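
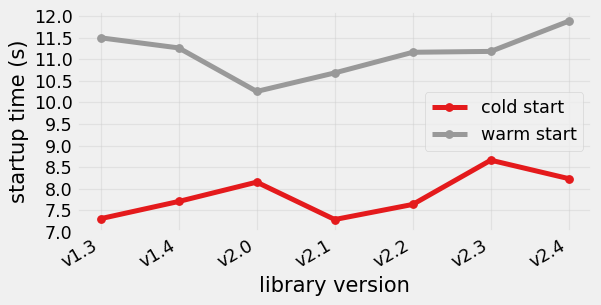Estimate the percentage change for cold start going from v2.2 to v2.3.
≈ +13.3%

v2.2 ≈ 7.5, v2.3 ≈ 8.5; (8.5 − 7.5) / 7.5 ≈ +13.3%.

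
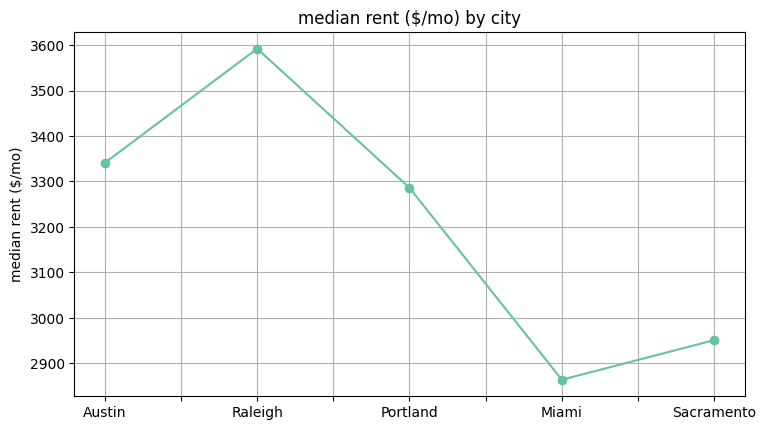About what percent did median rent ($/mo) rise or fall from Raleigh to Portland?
Raleigh ≈ 3600, Portland ≈ 3300; (3300 − 3600) / 3600 ≈ -8.3%.

≈ -8.3%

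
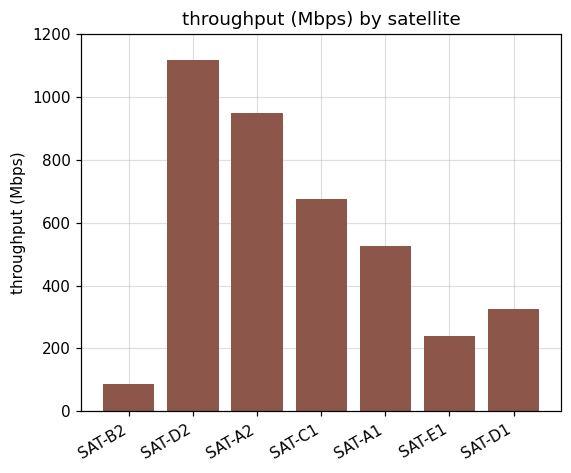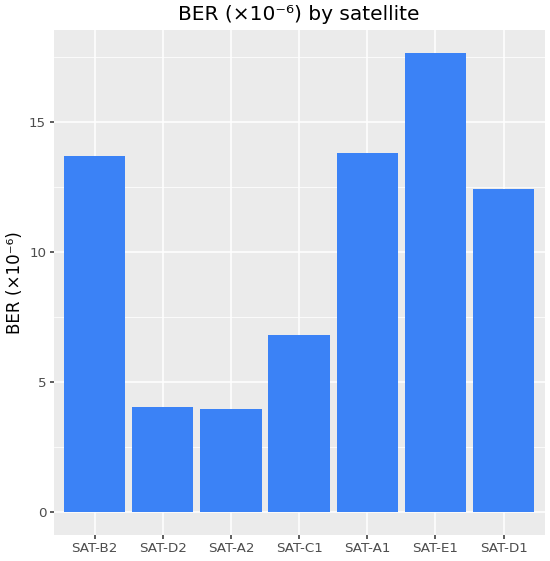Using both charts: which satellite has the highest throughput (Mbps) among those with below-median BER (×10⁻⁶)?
Chart 2 median BER (×10⁻⁶) ≈ 12; below-median satellites: SAT-D2, SAT-A2, SAT-C1. Among those, SAT-D2 has the highest throughput (Mbps) (≈ 1200).

SAT-D2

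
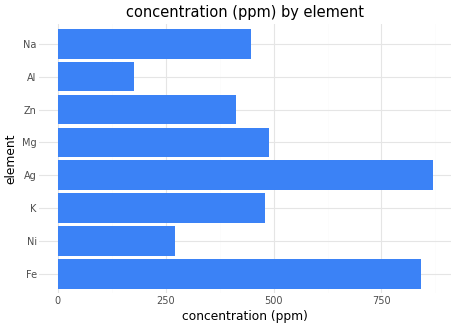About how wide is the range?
≈ 700

Max Ag ≈ 900, min Al ≈ 200; range ≈ 700.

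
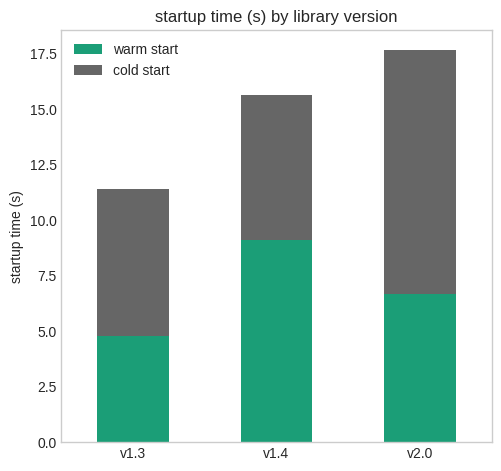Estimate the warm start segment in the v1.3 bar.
≈ 4

warm start top ≈ 4, bottom ≈ 0; segment ≈ 4.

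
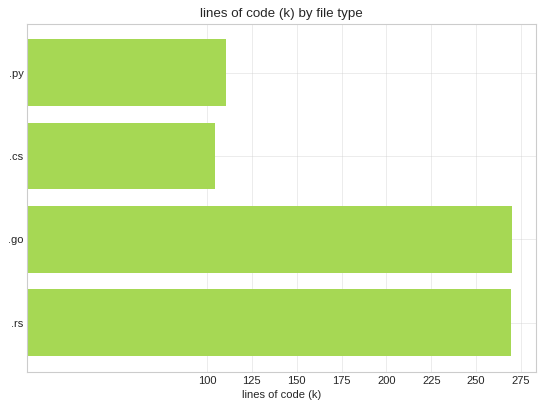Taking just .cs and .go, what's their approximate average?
(100 + 275) / 2 ≈ 188.

≈ 188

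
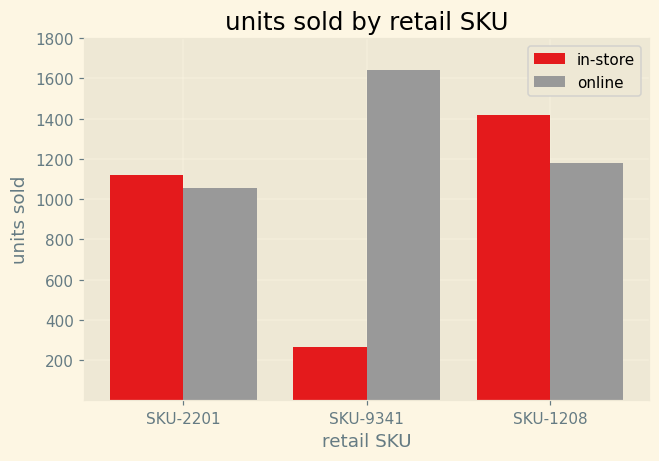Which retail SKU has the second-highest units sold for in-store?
SKU-2201

Top 3 for in-store: SKU-1208 ≈ 1400, SKU-2201 ≈ 1200, SKU-9341 ≈ 200.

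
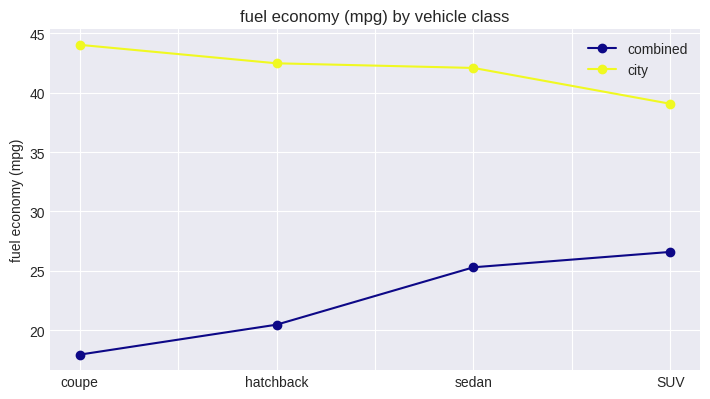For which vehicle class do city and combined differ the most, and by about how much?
coupe, ≈ 25 mpg

coupe: city ≈ 45, combined ≈ 20 → gap ≈ 25. Next-largest (hatchback) is only ≈ 20.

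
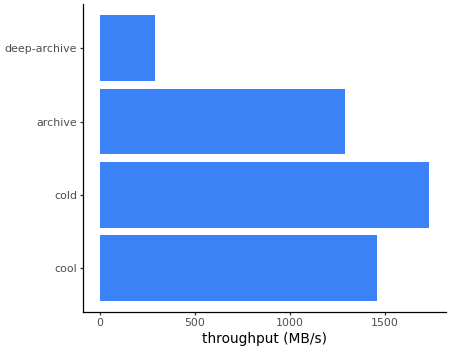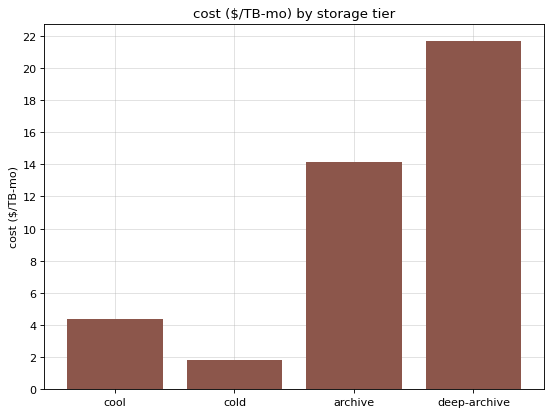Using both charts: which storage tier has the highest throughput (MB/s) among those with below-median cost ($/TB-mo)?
cold

Chart 2 median cost ($/TB-mo) ≈ 10; below-median storage tiers: cool, cold. Among those, cold has the highest throughput (MB/s) (≈ 1800).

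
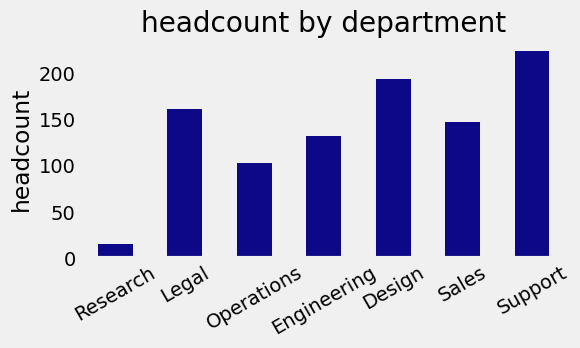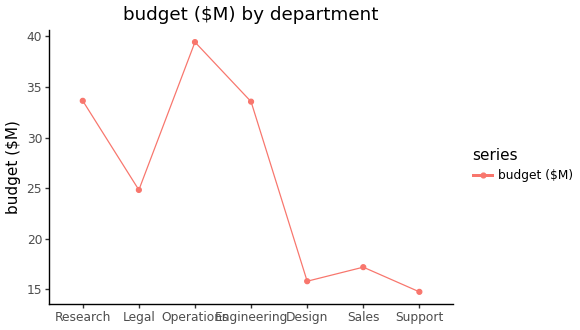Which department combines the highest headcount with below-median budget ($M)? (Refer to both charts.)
Chart 2 median budget ($M) ≈ 25; below-median departments: Design, Sales, Support. Among those, Support has the highest headcount (≈ 225).

Support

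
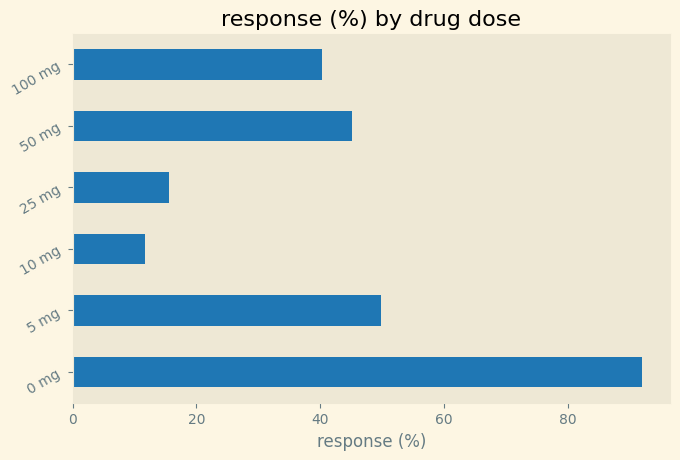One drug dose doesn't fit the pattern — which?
0 mg

0 mg ≈ 90; the rest sit between ≈ 10 and ≈ 50.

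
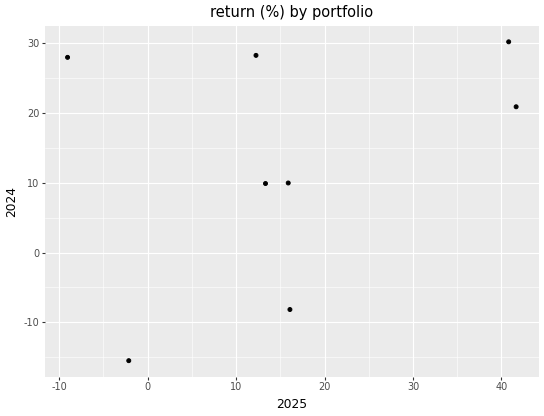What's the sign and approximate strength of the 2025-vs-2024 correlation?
Points are positively correlated; weak (|r| ≈ 0.3).

positive, weak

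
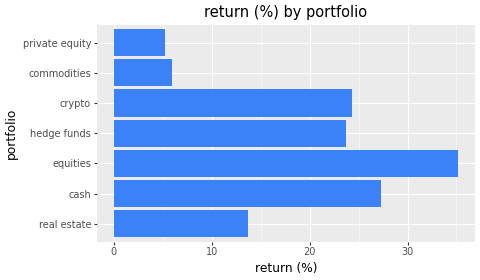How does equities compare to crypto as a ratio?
equities ≈ 35, crypto ≈ 25; 35/25 ≈ 1.4.

≈ 1.4×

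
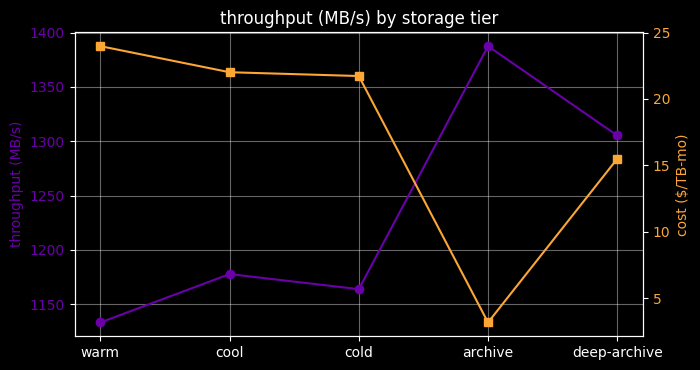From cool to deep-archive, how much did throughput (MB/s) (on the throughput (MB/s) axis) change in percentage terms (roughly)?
cool ≈ 1175, deep-archive ≈ 1300; (1300 − 1175) / 1175 ≈ +10.6%.

≈ +10.6%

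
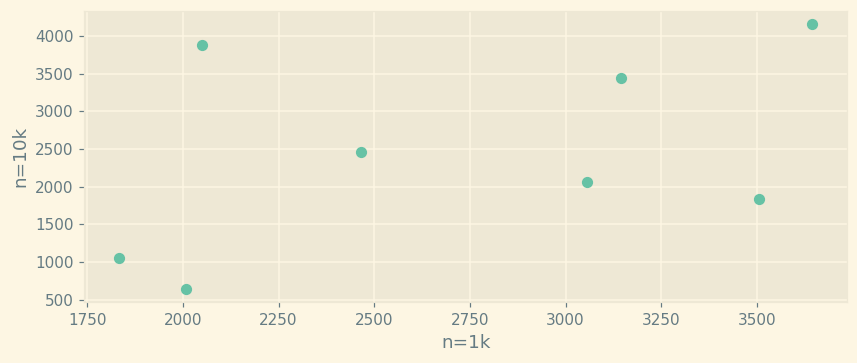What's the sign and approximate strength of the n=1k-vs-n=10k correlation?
positive, moderate

Points are positively correlated; moderate (|r| ≈ 0.5).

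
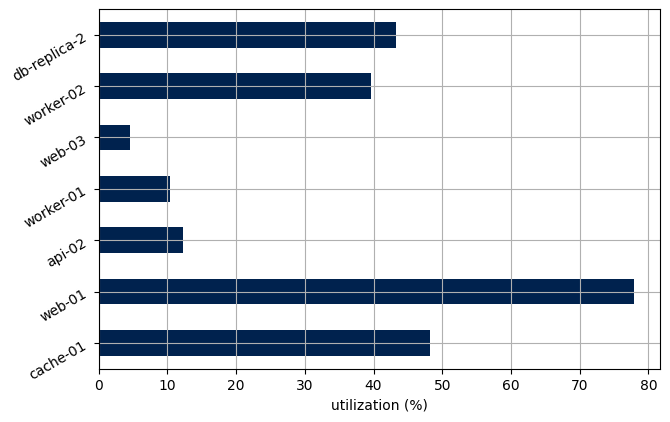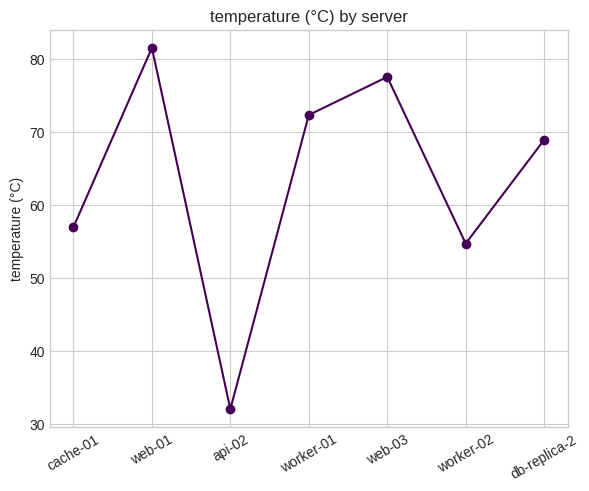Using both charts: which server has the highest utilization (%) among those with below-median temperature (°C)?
cache-01

Chart 2 median temperature (°C) ≈ 70; below-median servers: cache-01, api-02, worker-02. Among those, cache-01 has the highest utilization (%) (≈ 50).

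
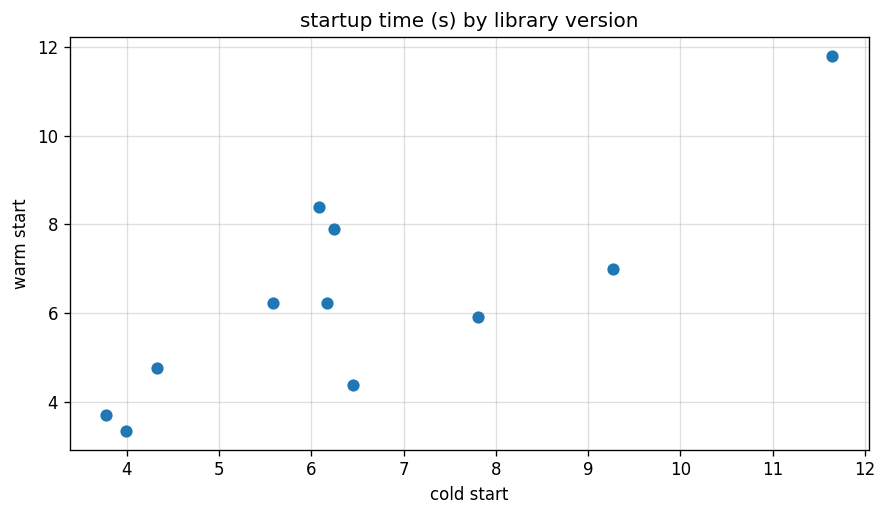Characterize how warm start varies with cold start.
positive, strong

Points are positively correlated; strong (|r| ≈ 0.8).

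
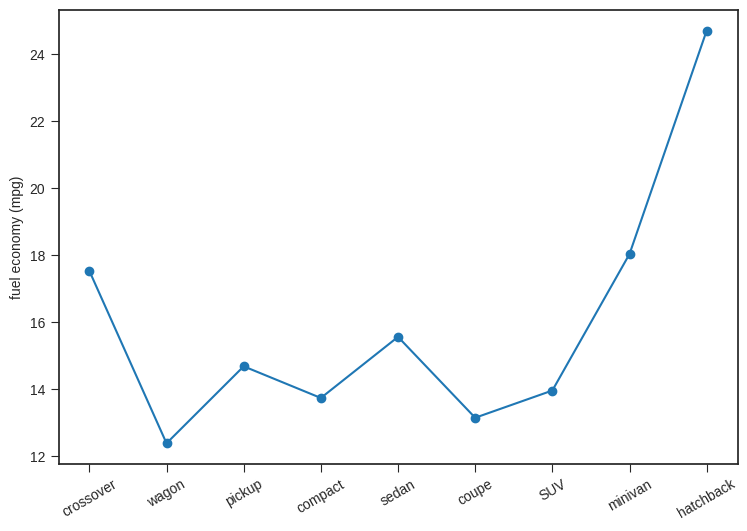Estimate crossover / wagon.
≈ 1.5×

crossover ≈ 18, wagon ≈ 12; 18/12 ≈ 1.5.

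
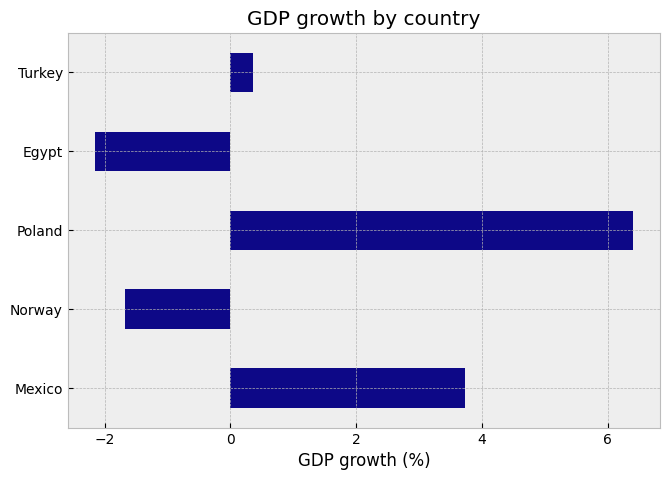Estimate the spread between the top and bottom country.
≈ 8

Max Poland ≈ 6, min Egypt ≈ -2; range ≈ 8.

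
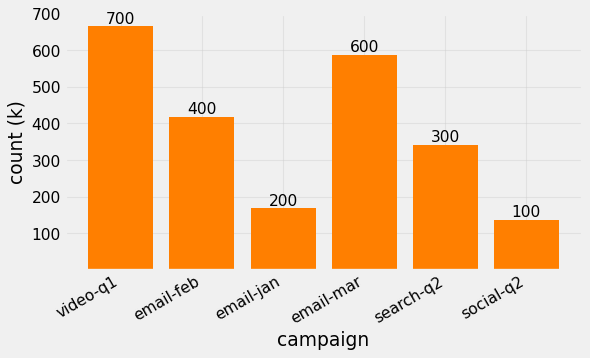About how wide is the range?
Max video-q1 ≈ 700, min social-q2 ≈ 100; range ≈ 600.

≈ 600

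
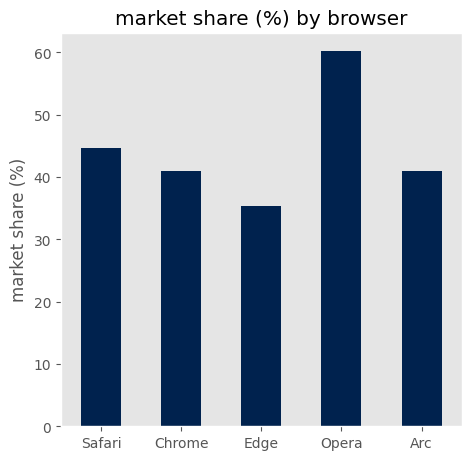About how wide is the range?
Max Opera ≈ 60, min Edge ≈ 40; range ≈ 20.

≈ 20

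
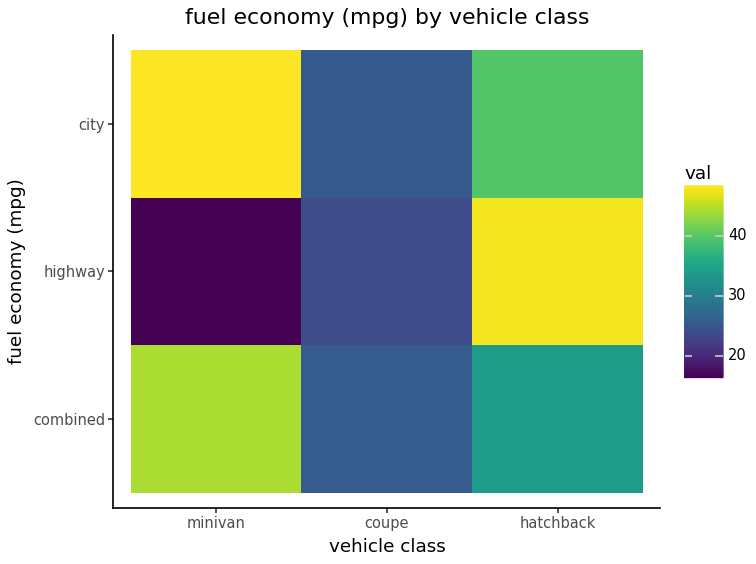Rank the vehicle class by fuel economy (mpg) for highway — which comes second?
coupe

Top 3 for highway: hatchback ≈ 50, coupe ≈ 25, minivan ≈ 15.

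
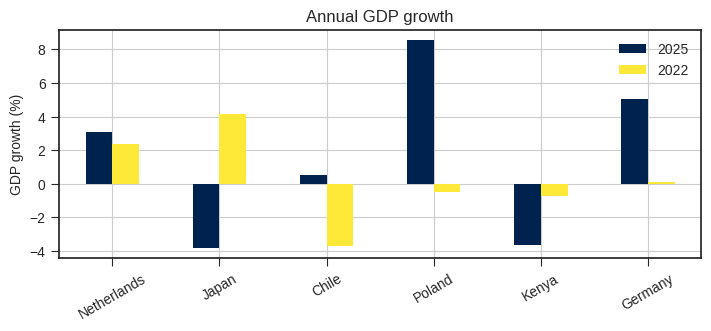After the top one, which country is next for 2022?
Top 3 for 2022: Japan ≈ 4, Netherlands ≈ 2, Germany ≈ 0.

Netherlands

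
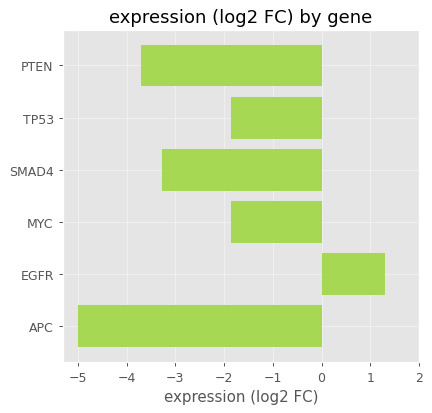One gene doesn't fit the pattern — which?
EGFR

EGFR ≈ 1; the rest sit between ≈ -5 and ≈ -2.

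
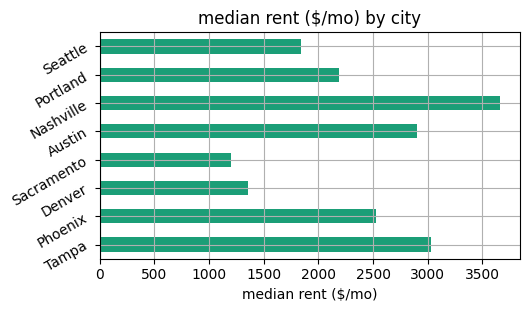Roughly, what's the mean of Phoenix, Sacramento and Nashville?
≈ 2333

(2500 + 1000 + 3500) / 3 ≈ 2333.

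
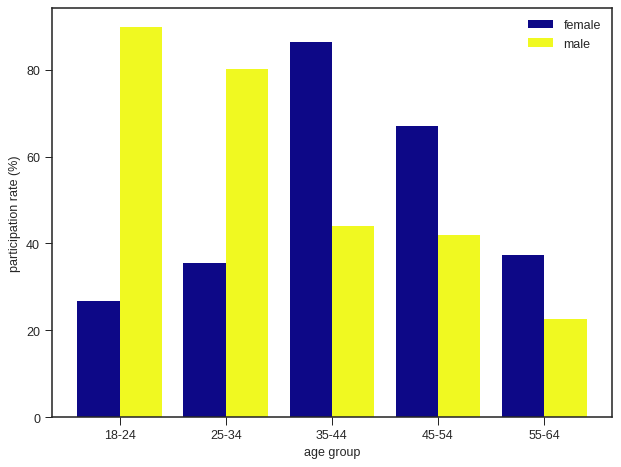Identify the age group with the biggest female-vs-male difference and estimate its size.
18-24: female ≈ 30, male ≈ 90 → gap ≈ 60. Next-largest (25-34) is only ≈ 40.

18-24, ≈ 60 %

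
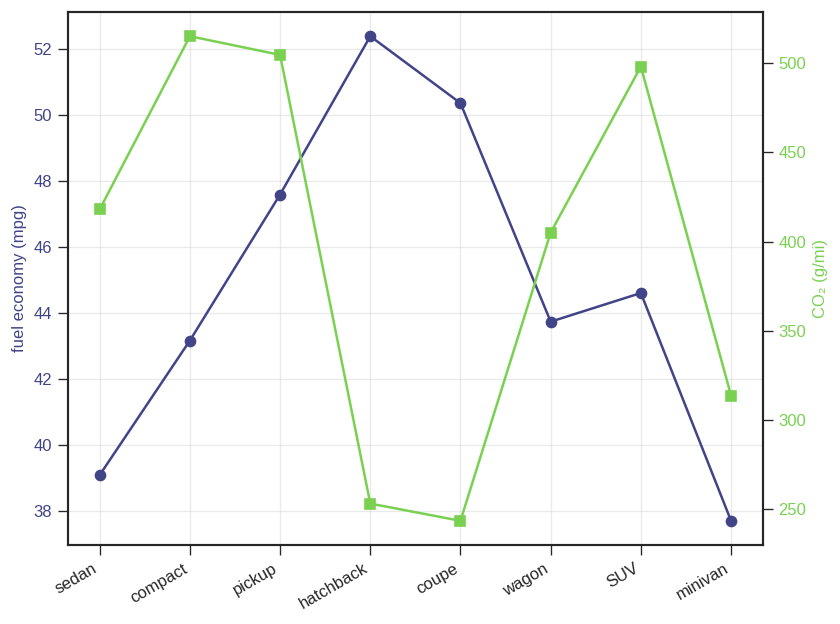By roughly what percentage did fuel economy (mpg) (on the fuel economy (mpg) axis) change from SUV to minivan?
≈ -13.6%

SUV ≈ 44, minivan ≈ 38; (38 − 44) / 44 ≈ -13.6%.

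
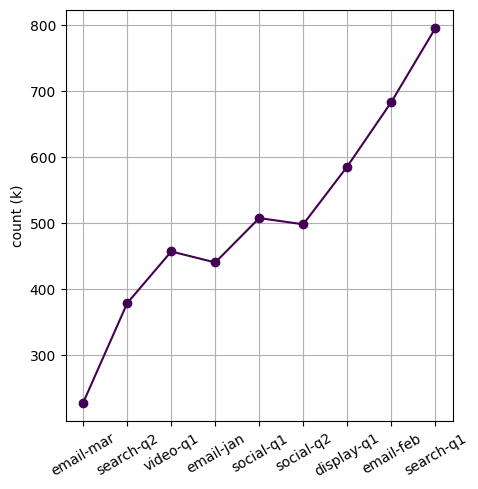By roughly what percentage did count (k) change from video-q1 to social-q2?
video-q1 ≈ 450, social-q2 ≈ 500; (500 − 450) / 450 ≈ +11.1%.

≈ +11.1%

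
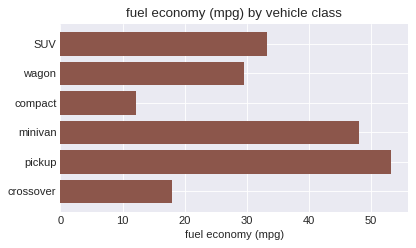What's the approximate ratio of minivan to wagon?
minivan ≈ 50, wagon ≈ 30; 50/30 ≈ 1.67.

≈ 1.67×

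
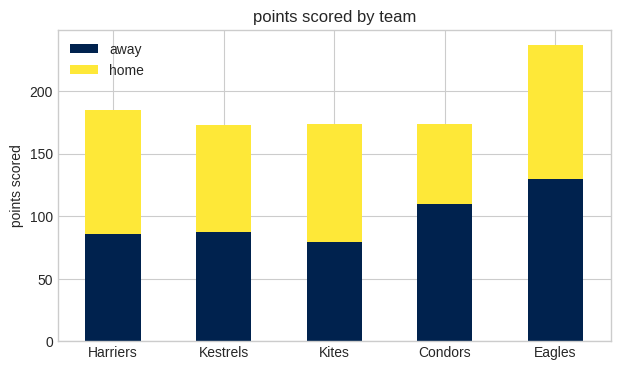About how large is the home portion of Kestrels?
≈ 100

home top ≈ 180, bottom ≈ 80; segment ≈ 100.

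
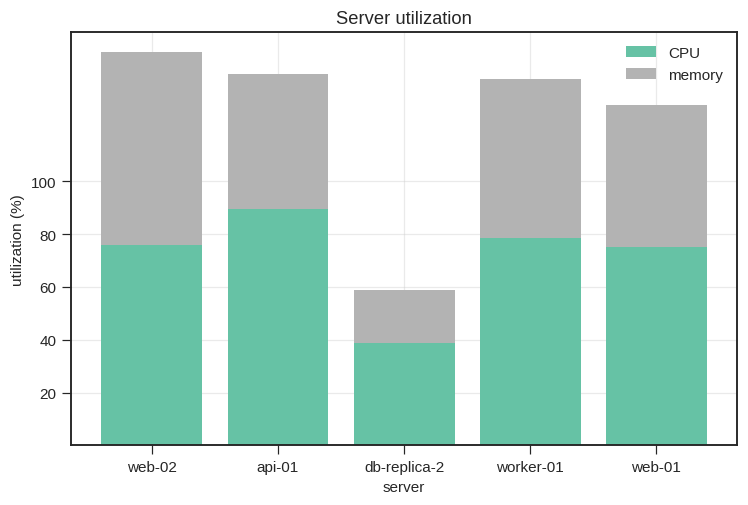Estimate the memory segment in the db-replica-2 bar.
memory top ≈ 60, bottom ≈ 40; segment ≈ 20.

≈ 20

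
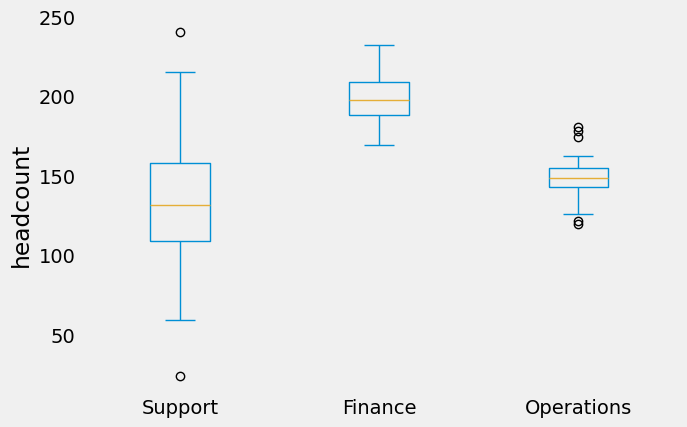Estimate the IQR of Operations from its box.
≈ 10

Q3 ≈ 155, Q1 ≈ 145; IQR ≈ 10.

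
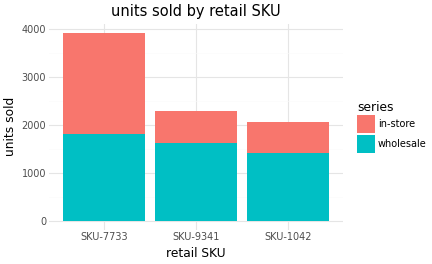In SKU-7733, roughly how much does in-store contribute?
≈ 2000

in-store top ≈ 4000, bottom ≈ 2000; segment ≈ 2000.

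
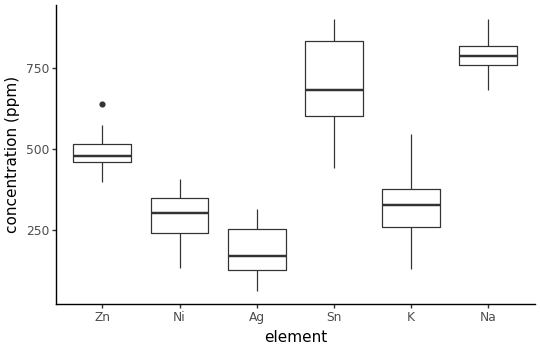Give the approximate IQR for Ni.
≈ 100

Q3 ≈ 300, Q1 ≈ 200; IQR ≈ 100.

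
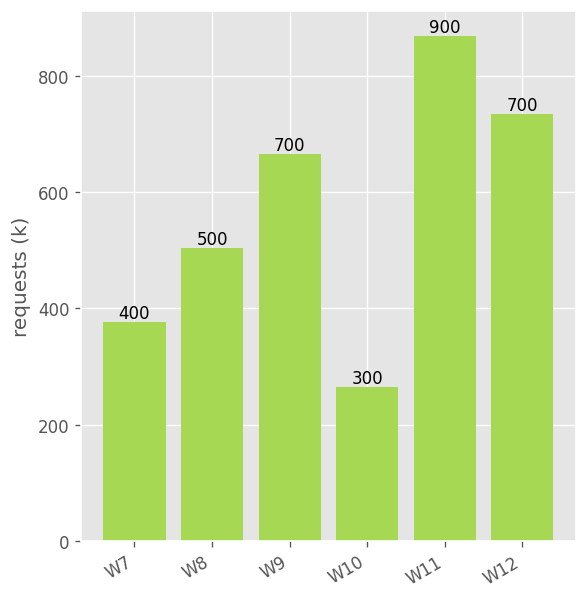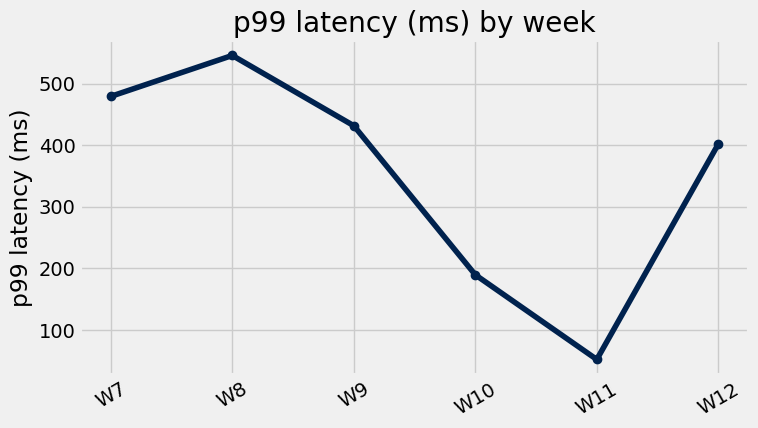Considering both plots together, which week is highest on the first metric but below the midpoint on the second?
W11

Chart 2 median p99 latency (ms) ≈ 400; below-median weeks: W10, W11, W12. Among those, W11 has the highest requests (k) (≈ 900).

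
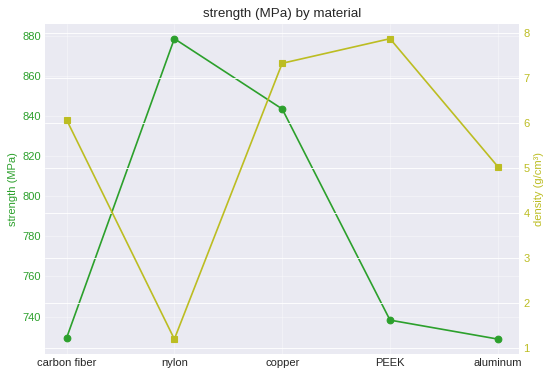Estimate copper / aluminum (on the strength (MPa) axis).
≈ 1.17×

copper ≈ 840, aluminum ≈ 720; 840/720 ≈ 1.17.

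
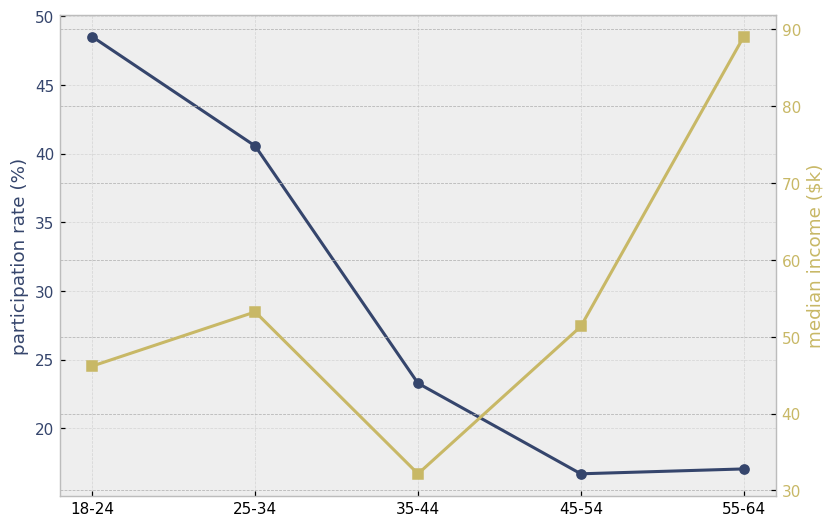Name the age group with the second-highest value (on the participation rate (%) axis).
Top 3 (on the participation rate (%) axis): 18-24 ≈ 50, 25-34 ≈ 40, 35-44 ≈ 25.

25-34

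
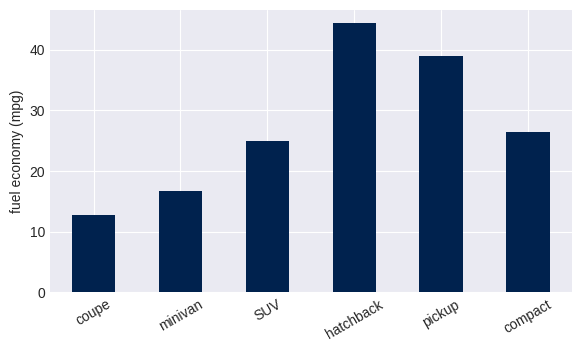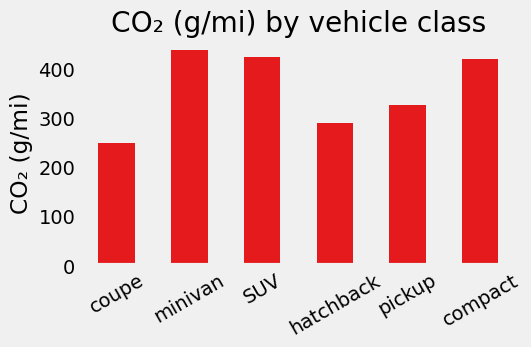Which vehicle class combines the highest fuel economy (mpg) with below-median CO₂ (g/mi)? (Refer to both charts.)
Chart 2 median CO₂ (g/mi) ≈ 350; below-median vehicle classes: coupe, hatchback, pickup. Among those, hatchback has the highest fuel economy (mpg) (≈ 45).

hatchback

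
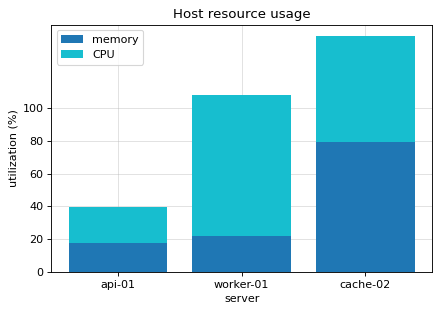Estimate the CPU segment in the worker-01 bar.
≈ 80

CPU top ≈ 100, bottom ≈ 20; segment ≈ 80.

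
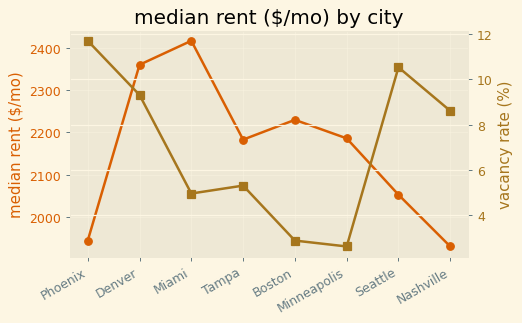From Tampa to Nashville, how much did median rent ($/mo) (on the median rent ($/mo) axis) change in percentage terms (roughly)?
≈ -11.4%

Tampa ≈ 2200, Nashville ≈ 1950; (1950 − 2200) / 2200 ≈ -11.4%.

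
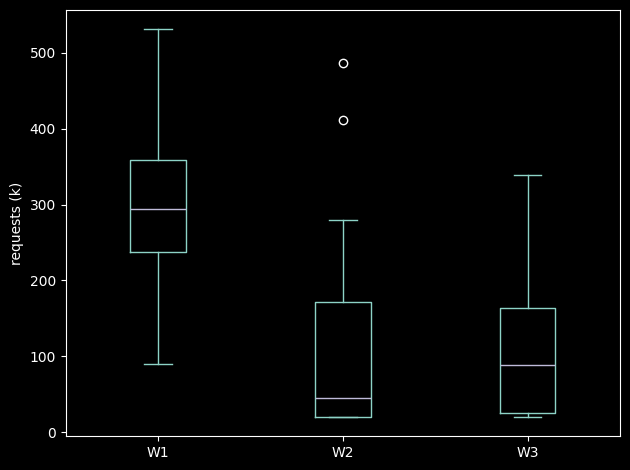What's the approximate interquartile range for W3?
Q3 ≈ 160, Q1 ≈ 20; IQR ≈ 140.

≈ 140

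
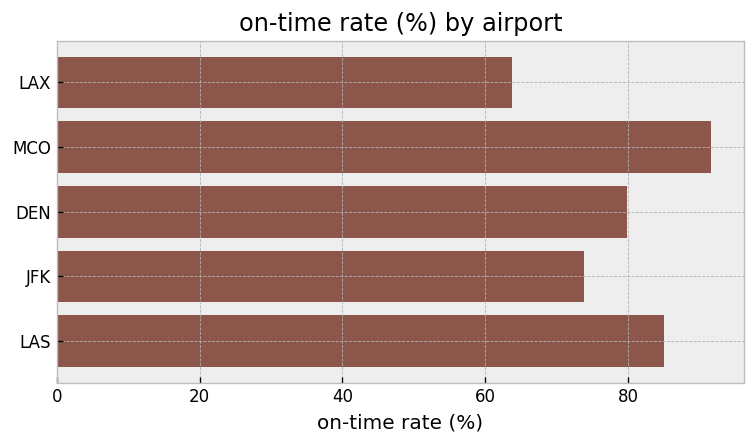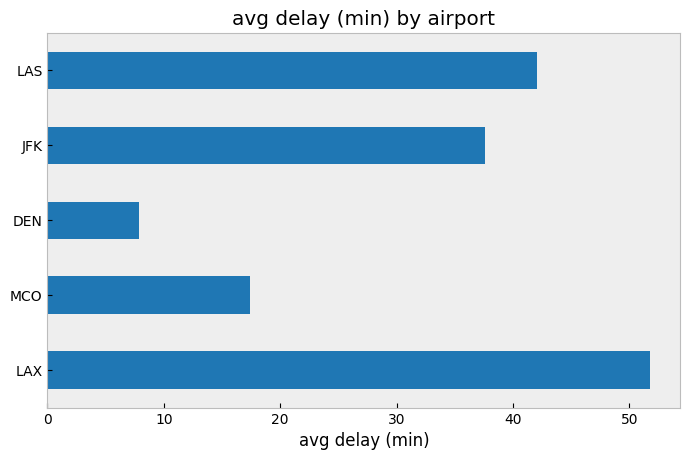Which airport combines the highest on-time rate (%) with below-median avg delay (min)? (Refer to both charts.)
MCO

Chart 2 median avg delay (min) ≈ 40; below-median airports: MCO, DEN. Among those, MCO has the highest on-time rate (%) (≈ 90).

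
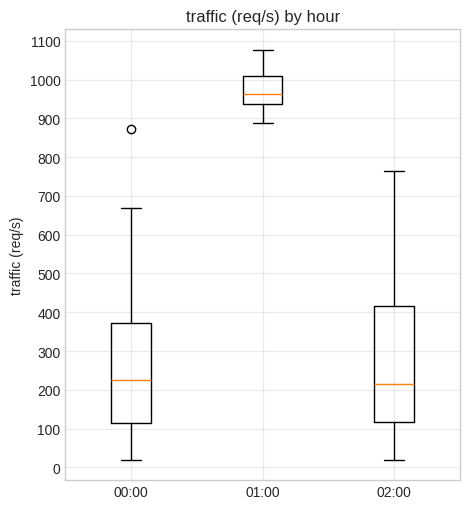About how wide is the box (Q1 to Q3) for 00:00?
≈ 300

Q3 ≈ 400, Q1 ≈ 100; IQR ≈ 300.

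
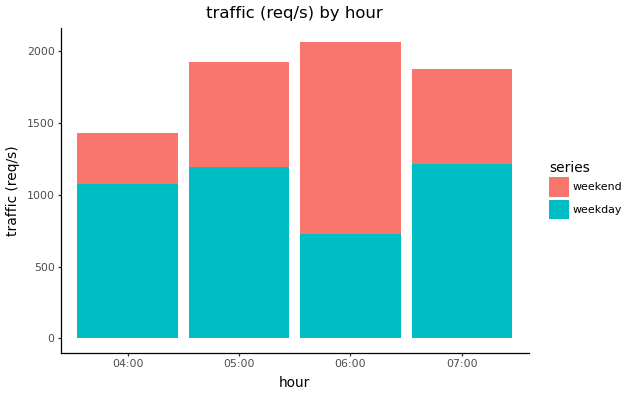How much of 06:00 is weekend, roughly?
≈ 1200

weekend top ≈ 2000, bottom ≈ 800; segment ≈ 1200.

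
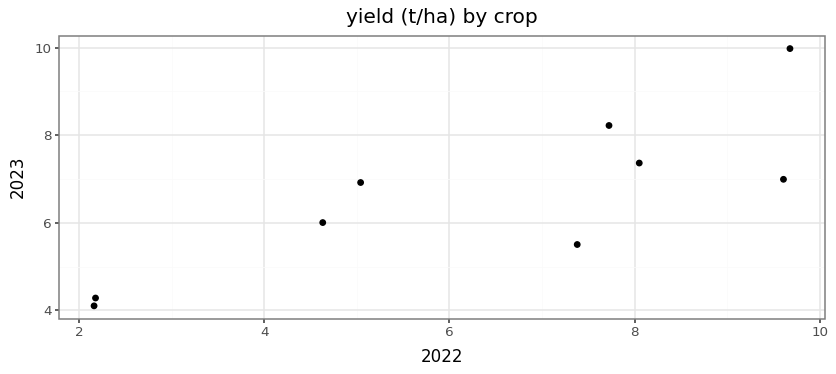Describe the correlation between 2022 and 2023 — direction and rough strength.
Points are positively correlated; strong (|r| ≈ 0.8).

positive, strong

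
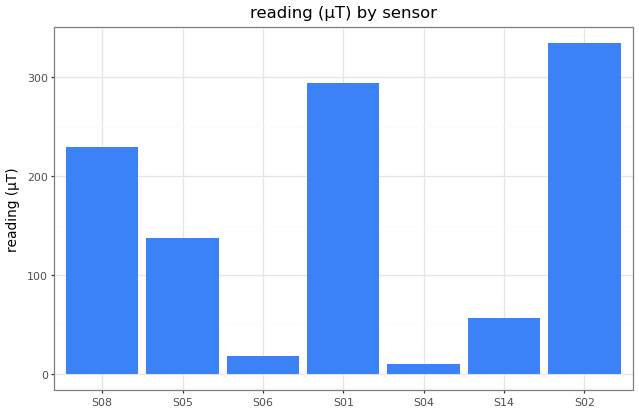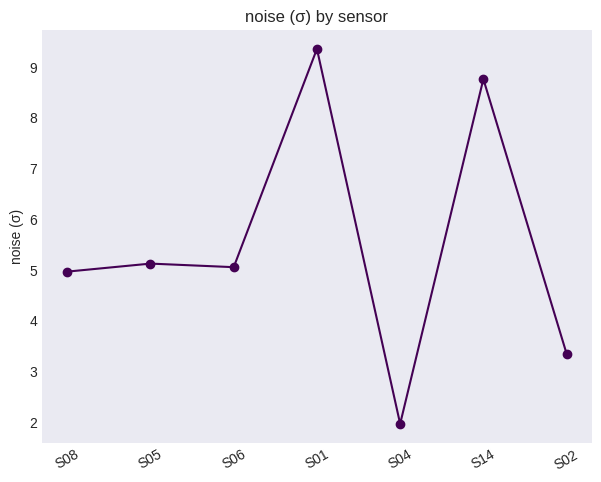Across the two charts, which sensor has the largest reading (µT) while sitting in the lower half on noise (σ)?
S02

Chart 2 median noise (σ) ≈ 5; below-median sensors: S08, S04, S02. Among those, S02 has the highest reading (µT) (≈ 350).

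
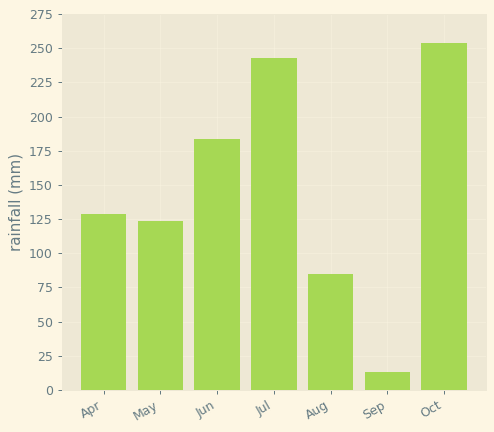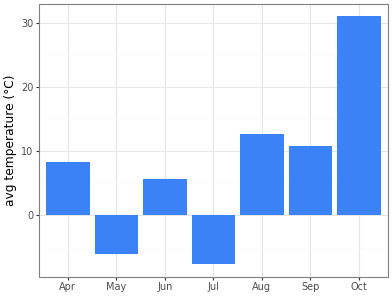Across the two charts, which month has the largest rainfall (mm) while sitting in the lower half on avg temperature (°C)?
Chart 2 median avg temperature (°C) ≈ 10; below-median months: May, Jun, Jul. Among those, Jul has the highest rainfall (mm) (≈ 250).

Jul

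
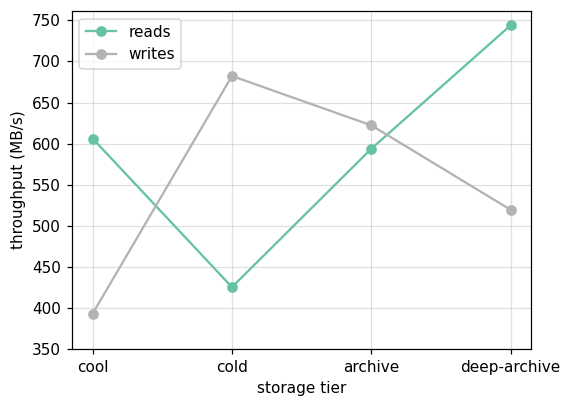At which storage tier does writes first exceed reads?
cold

cool: writes ≈ 400 vs reads ≈ 600 (not yet); cold: writes ≈ 700 vs reads ≈ 450 (first crossover).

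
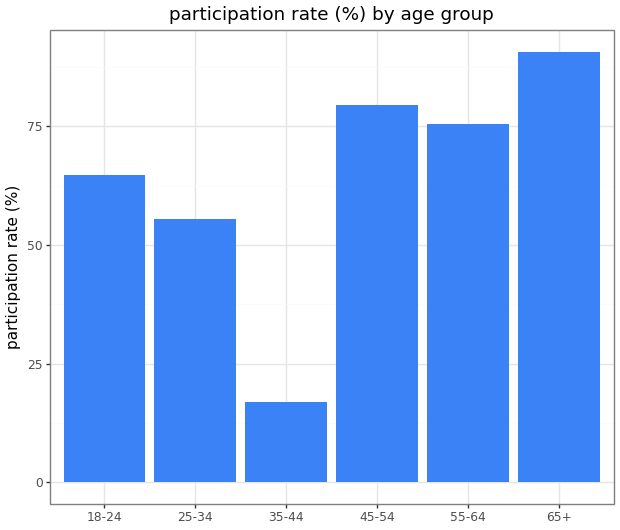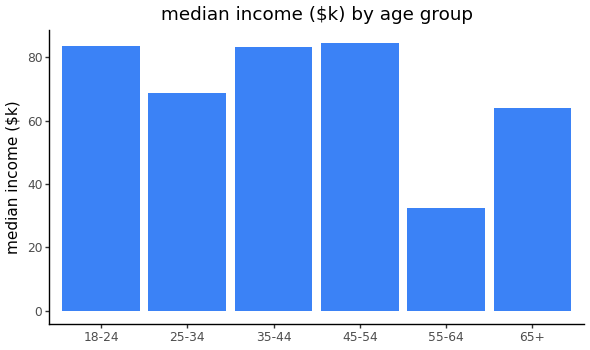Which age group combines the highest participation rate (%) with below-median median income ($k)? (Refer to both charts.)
Chart 2 median median income ($k) ≈ 80; below-median age groups: 25-34, 55-64, 65+. Among those, 65+ has the highest participation rate (%) (≈ 90).

65+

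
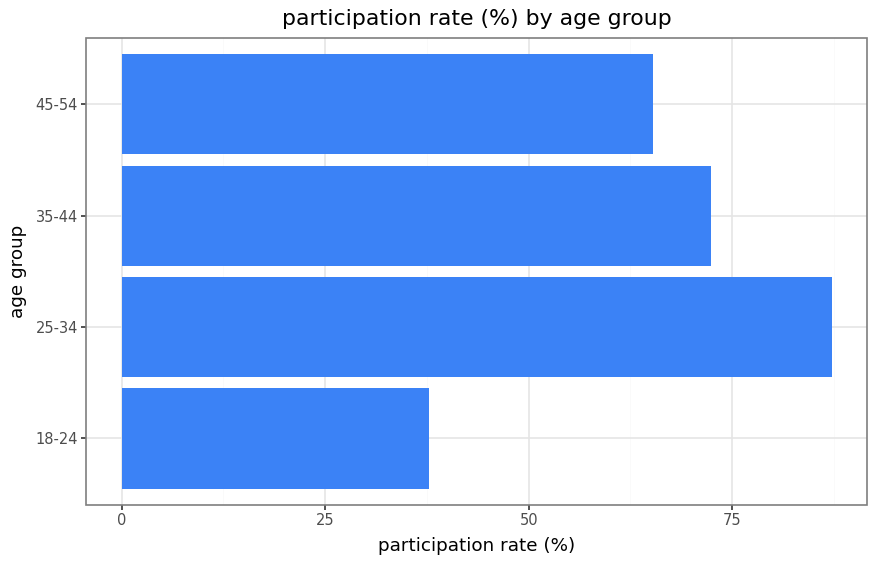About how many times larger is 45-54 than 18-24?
45-54 ≈ 70, 18-24 ≈ 40; 70/40 ≈ 1.75.

≈ 1.75×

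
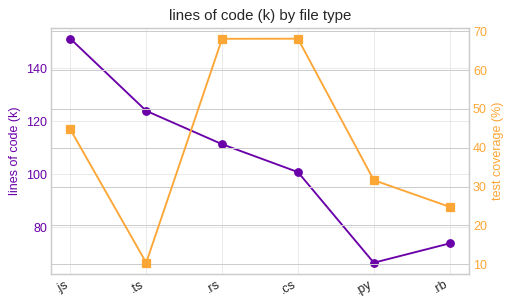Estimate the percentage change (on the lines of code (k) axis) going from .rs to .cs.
.rs ≈ 110, .cs ≈ 100; (100 − 110) / 110 ≈ -9.1%.

≈ -9.1%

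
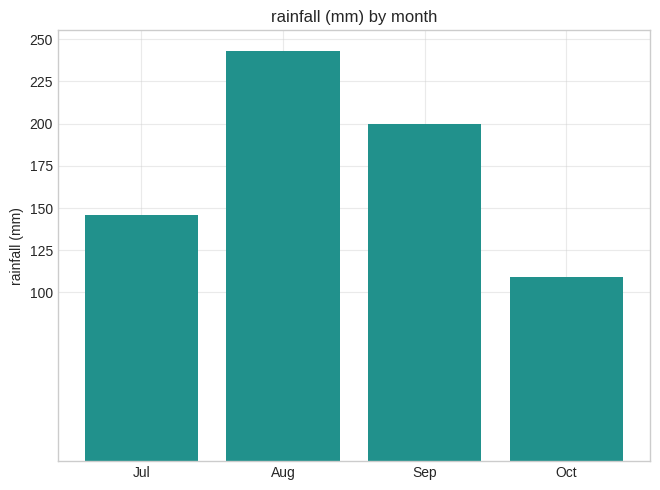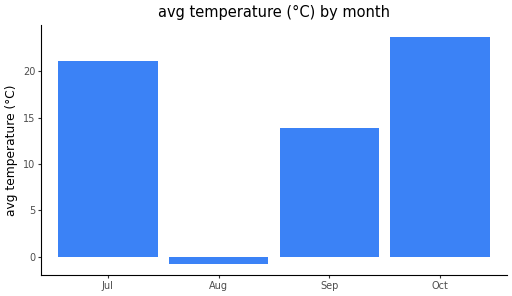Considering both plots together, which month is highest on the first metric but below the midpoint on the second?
Aug

Chart 2 median avg temperature (°C) ≈ 15; below-median months: Aug, Sep. Among those, Aug has the highest rainfall (mm) (≈ 250).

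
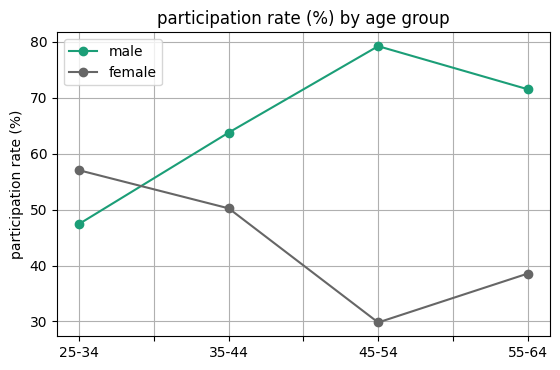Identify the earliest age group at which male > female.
25-34: male ≈ 45 vs female ≈ 55 (not yet); 35-44: male ≈ 65 vs female ≈ 50 (first crossover).

35-44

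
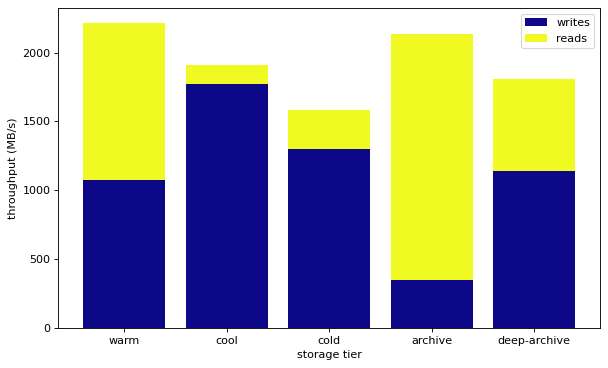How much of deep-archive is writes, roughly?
writes top ≈ 1200, bottom ≈ 0; segment ≈ 1200.

≈ 1200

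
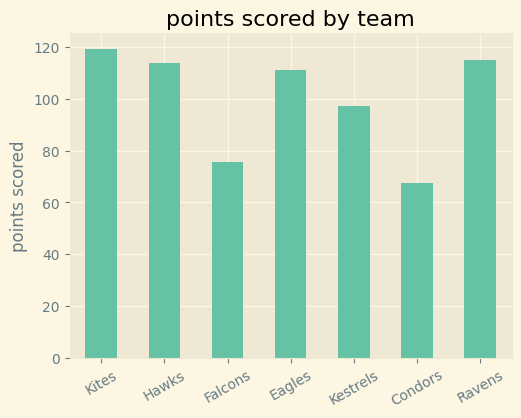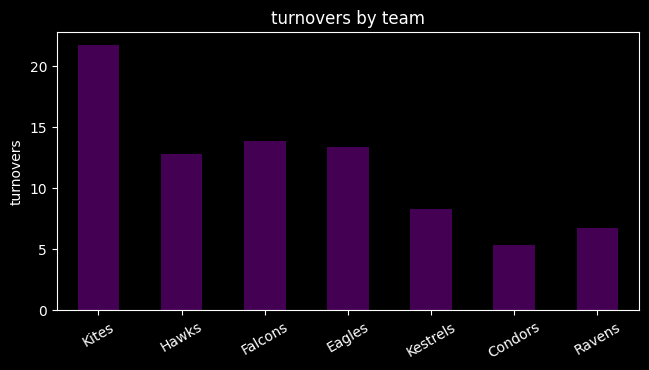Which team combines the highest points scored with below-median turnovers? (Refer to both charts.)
Ravens

Chart 2 median turnovers ≈ 12; below-median teams: Kestrels, Condors, Ravens. Among those, Ravens has the highest points scored (≈ 120).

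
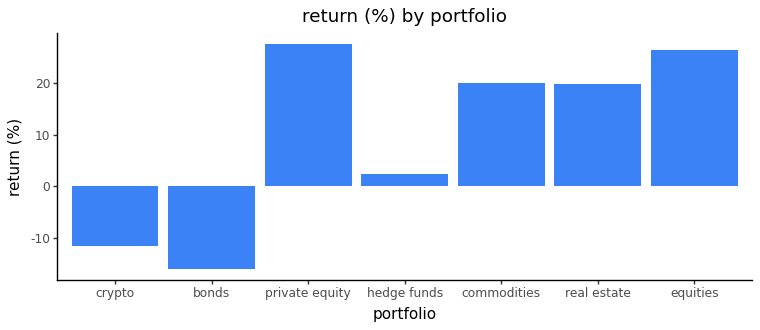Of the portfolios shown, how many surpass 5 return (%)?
Above 5: private equity, commodities, real estate, equities.

4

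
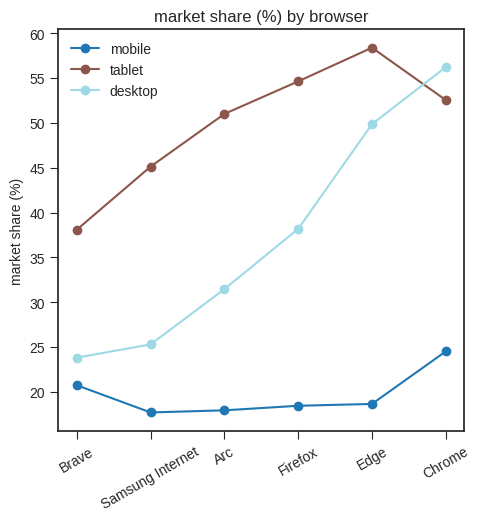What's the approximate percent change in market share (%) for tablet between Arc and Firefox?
Arc ≈ 50, Firefox ≈ 55; (55 − 50) / 50 ≈ +10%.

≈ +10%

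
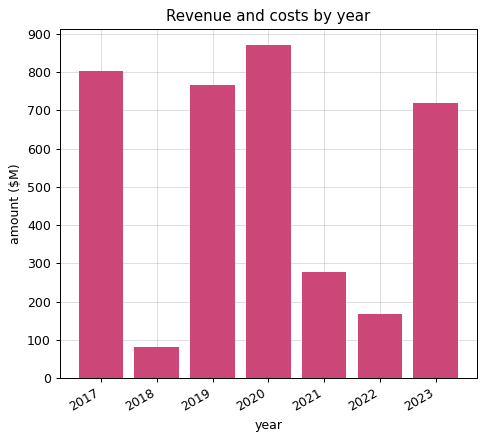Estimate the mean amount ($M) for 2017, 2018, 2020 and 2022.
≈ 500

(800 + 100 + 900 + 200) / 4 ≈ 500.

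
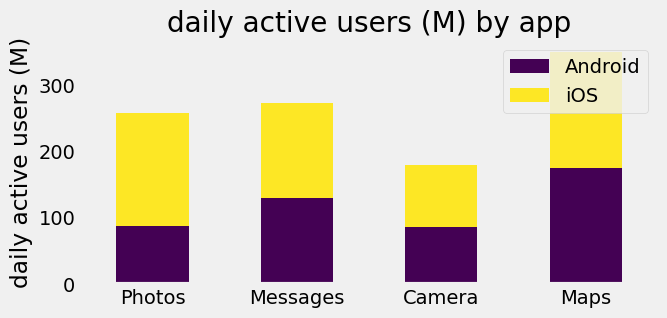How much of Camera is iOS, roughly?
≈ 100

iOS top ≈ 200, bottom ≈ 100; segment ≈ 100.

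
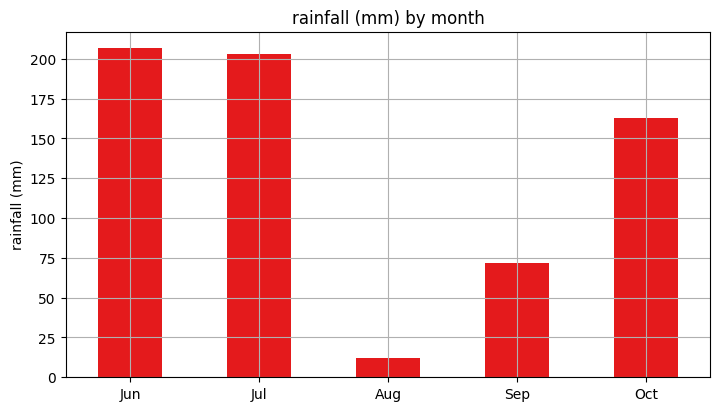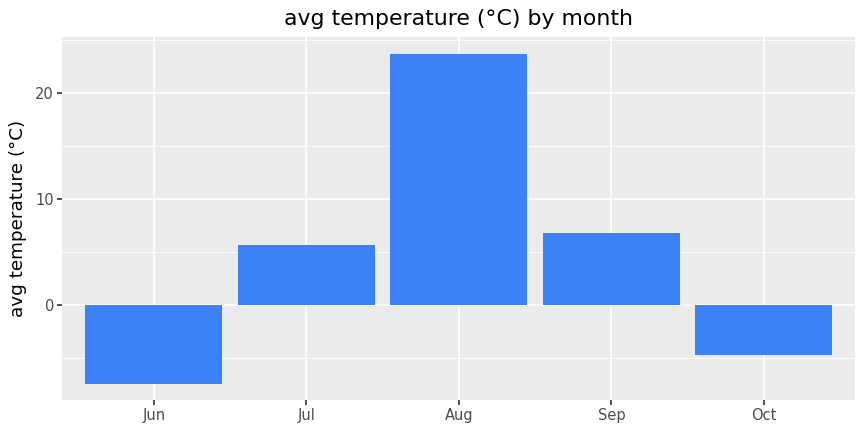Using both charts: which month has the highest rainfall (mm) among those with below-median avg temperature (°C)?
Jun

Chart 2 median avg temperature (°C) ≈ 5; below-median months: Jun, Oct. Among those, Jun has the highest rainfall (mm) (≈ 200).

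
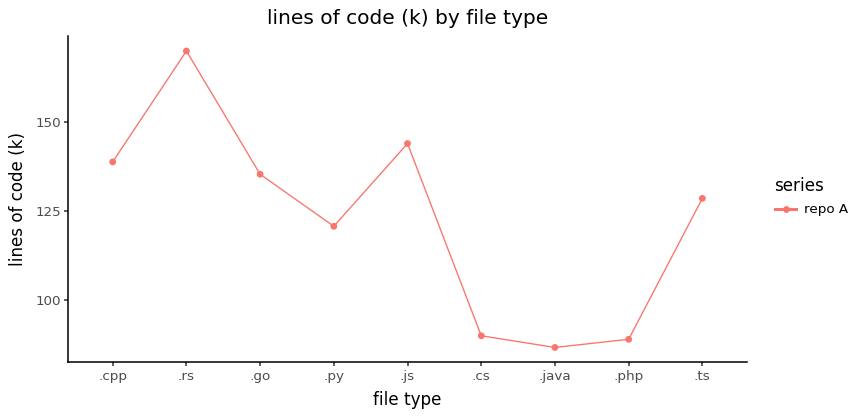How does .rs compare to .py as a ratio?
≈ 1.42×

.rs ≈ 170, .py ≈ 120; 170/120 ≈ 1.42.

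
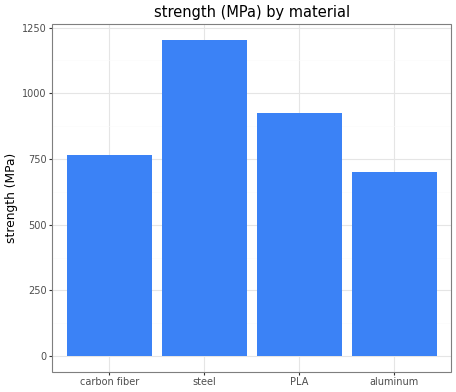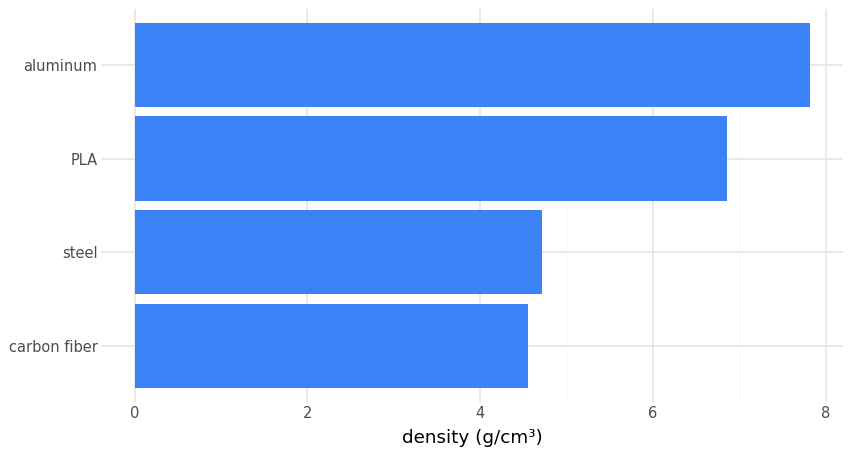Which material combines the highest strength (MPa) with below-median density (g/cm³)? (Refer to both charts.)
Chart 2 median density (g/cm³) ≈ 6; below-median materials: carbon fiber, steel. Among those, steel has the highest strength (MPa) (≈ 1200).

steel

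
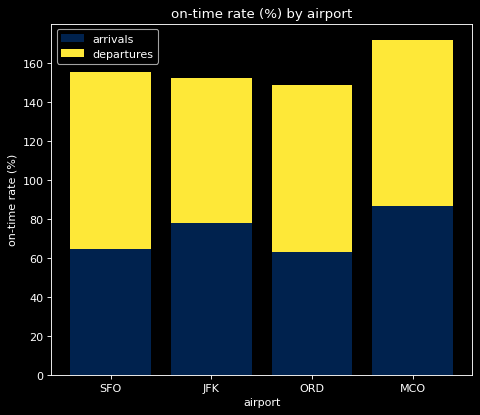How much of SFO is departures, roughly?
≈ 100

departures top ≈ 160, bottom ≈ 60; segment ≈ 100.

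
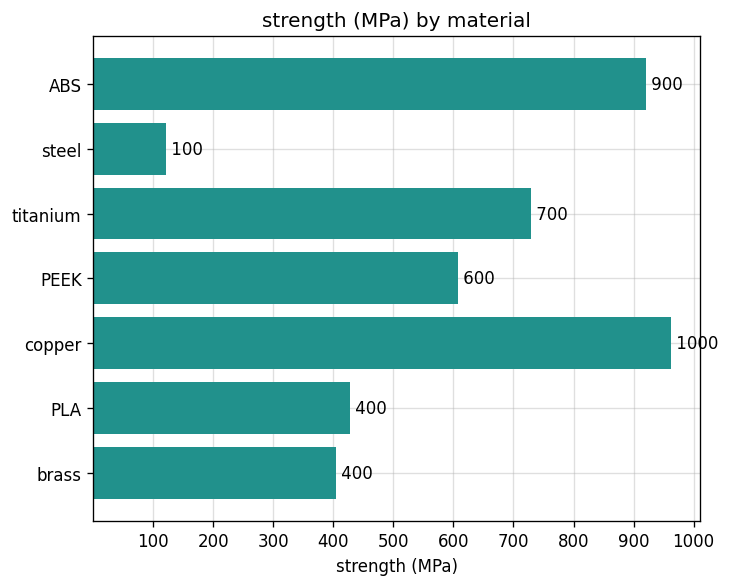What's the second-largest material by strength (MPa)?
Top 3: copper ≈ 1000, ABS ≈ 900, titanium ≈ 700.

ABS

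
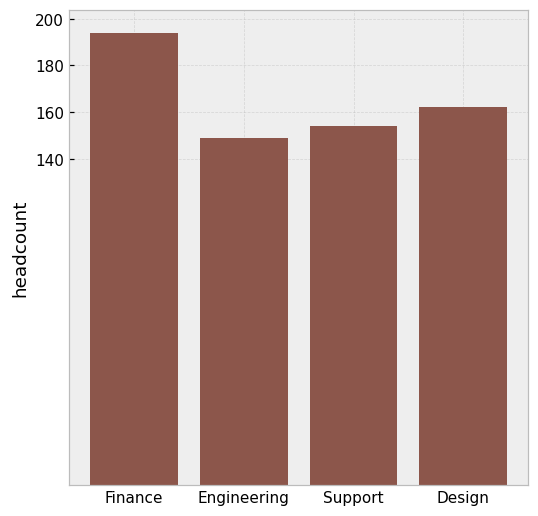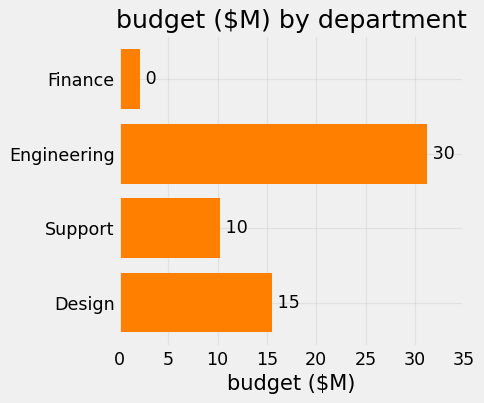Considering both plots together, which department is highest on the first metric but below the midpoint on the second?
Finance

Chart 2 median budget ($M) ≈ 15; below-median departments: Finance, Support. Among those, Finance has the highest headcount (≈ 200).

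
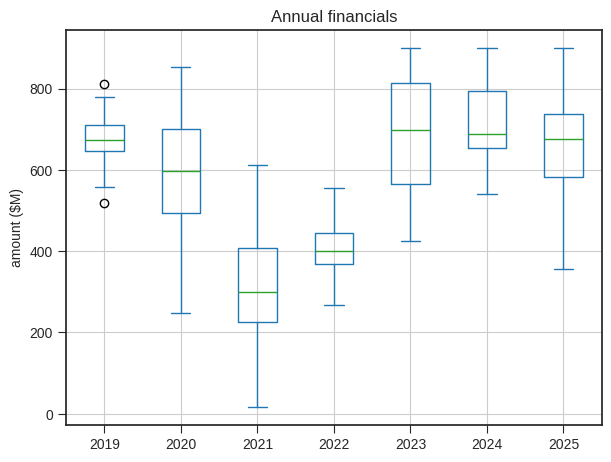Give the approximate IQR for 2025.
Q3 ≈ 750, Q1 ≈ 600; IQR ≈ 150.

≈ 150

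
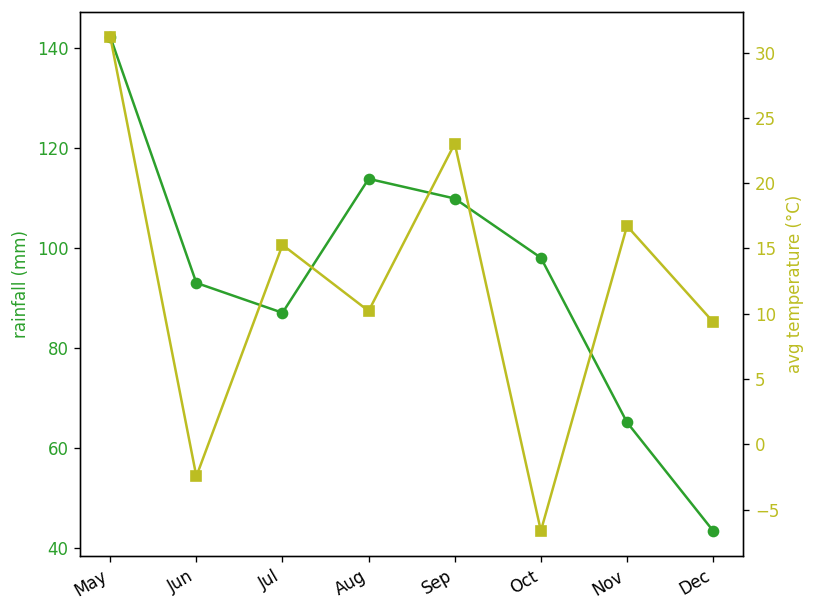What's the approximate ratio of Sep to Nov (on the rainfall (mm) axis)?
≈ 1.57×

Sep ≈ 110, Nov ≈ 70; 110/70 ≈ 1.57.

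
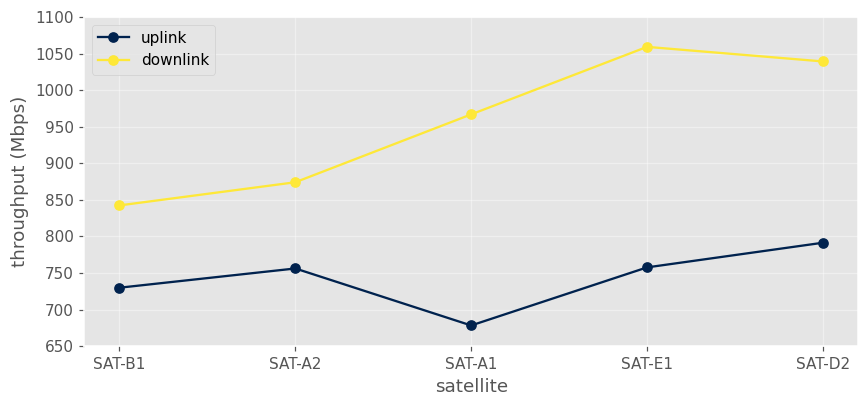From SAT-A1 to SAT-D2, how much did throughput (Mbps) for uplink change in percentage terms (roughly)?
SAT-A1 ≈ 700, SAT-D2 ≈ 800; (800 − 700) / 700 ≈ +14.3%.

≈ +14.3%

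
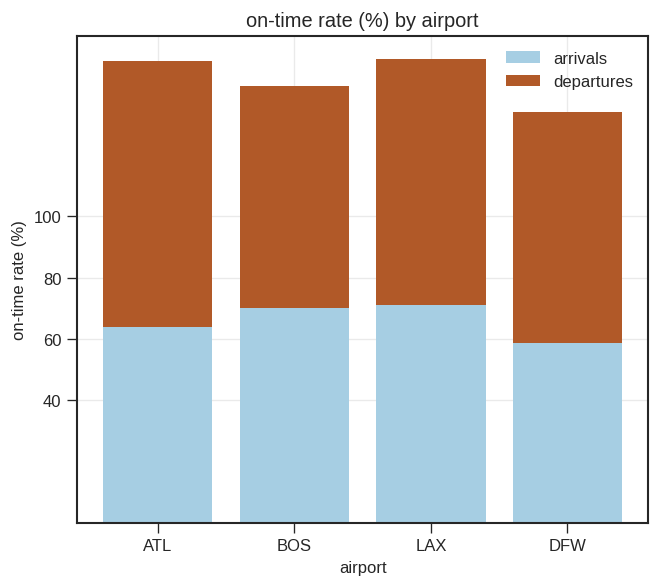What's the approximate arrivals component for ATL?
≈ 60

arrivals top ≈ 60, bottom ≈ 0; segment ≈ 60.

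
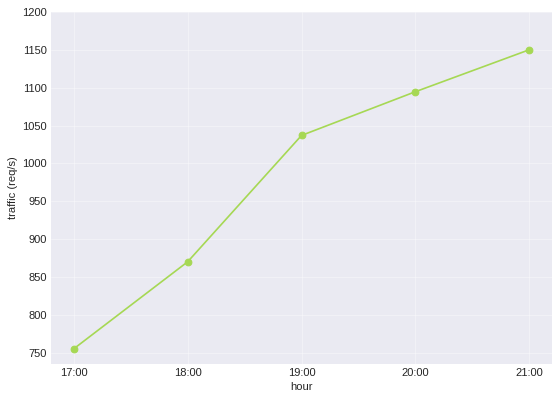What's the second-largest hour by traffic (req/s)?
Top 3: 21:00 ≈ 1150, 20:00 ≈ 1100, 19:00 ≈ 1050.

20:00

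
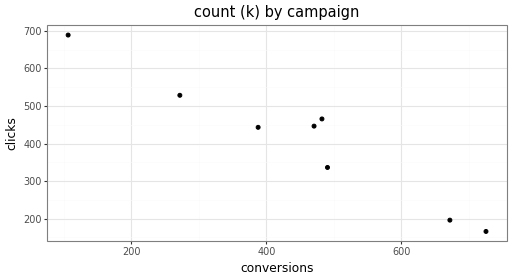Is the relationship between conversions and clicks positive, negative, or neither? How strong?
negative, strong

Points are negatively correlated; strong (|r| ≈ 1.0).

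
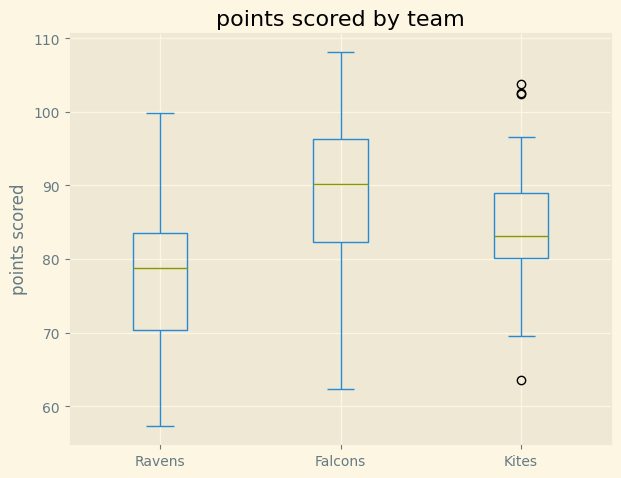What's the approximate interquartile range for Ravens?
≈ 14

Q3 ≈ 84, Q1 ≈ 70; IQR ≈ 14.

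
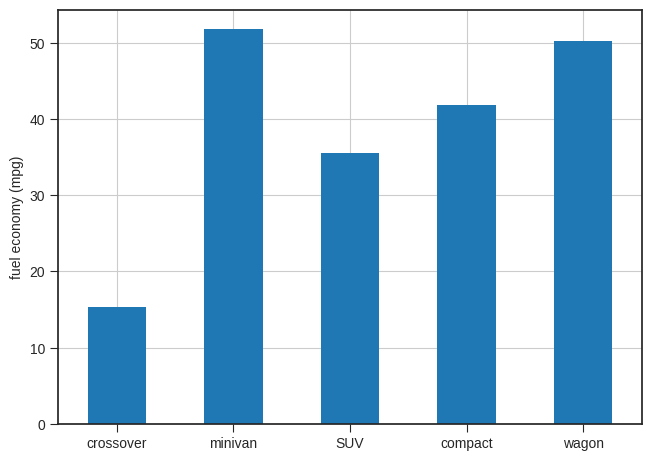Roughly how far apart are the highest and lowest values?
Max minivan ≈ 50, min crossover ≈ 15; range ≈ 35.

≈ 35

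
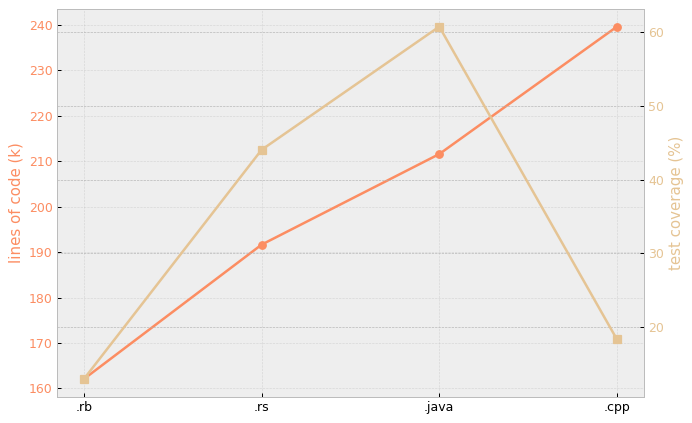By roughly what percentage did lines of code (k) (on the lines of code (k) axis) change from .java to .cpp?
.java ≈ 210, .cpp ≈ 240; (240 − 210) / 210 ≈ +14.3%.

≈ +14.3%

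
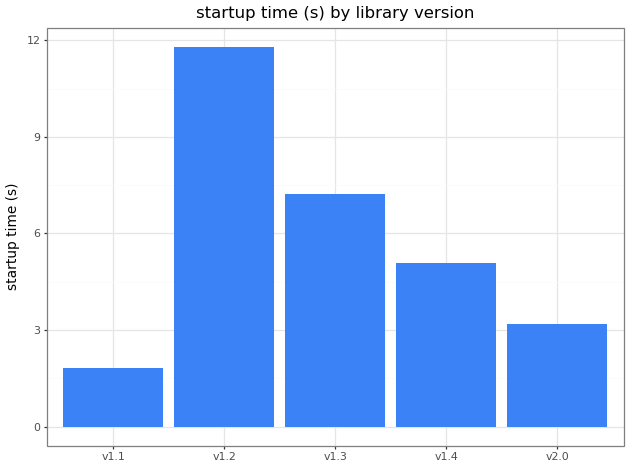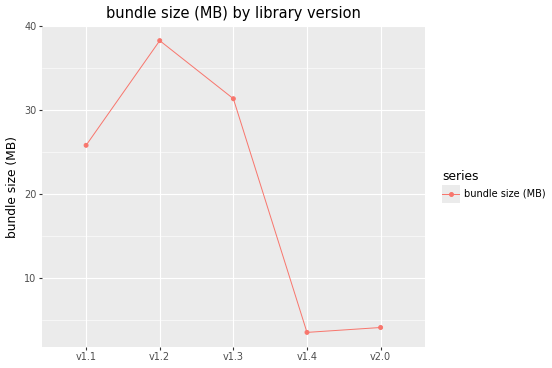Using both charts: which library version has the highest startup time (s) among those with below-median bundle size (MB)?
v1.4

Chart 2 median bundle size (MB) ≈ 25; below-median library versions: v1.4, v2.0. Among those, v1.4 has the highest startup time (s) (≈ 6).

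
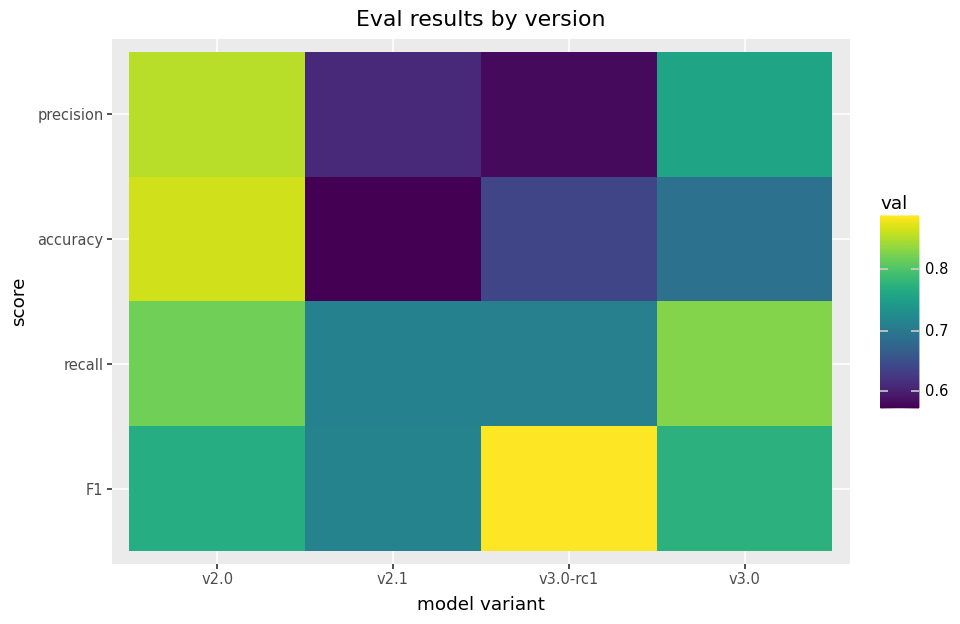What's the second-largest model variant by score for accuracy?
v3.0

Top 3 for accuracy: v2.0 ≈ 0.85, v3.0 ≈ 0.70, v3.0-rc1 ≈ 0.65.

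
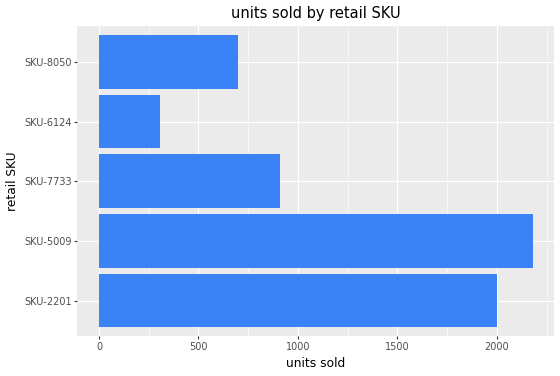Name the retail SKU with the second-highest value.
Top 3: SKU-5009 ≈ 2200, SKU-2201 ≈ 2000, SKU-7733 ≈ 1000.

SKU-2201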